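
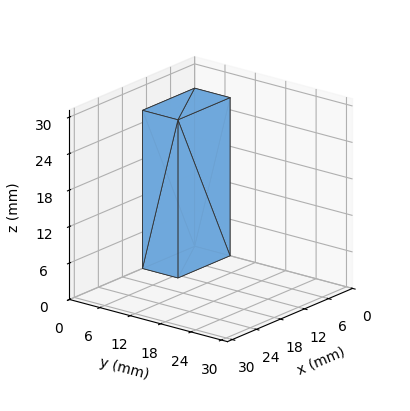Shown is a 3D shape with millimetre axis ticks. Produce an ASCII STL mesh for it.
Reading the render: the shape is a rectangular box, roughly 13 × 7 mm footprint and 26 mm tall (dimensions read to the nearest mm from the axis ticks). For the STL, each face is triangulated and given an outward normal.

solid part
  facet normal 0.0000 0.0000 -1.0000
    outer loop
      vertex 13.0 7.0 0.0
      vertex 13.0 0.0 0.0
      vertex 0.0 0.0 0.0
    endloop
  endfacet
  facet normal 0.0000 0.0000 -1.0000
    outer loop
      vertex 0.0 7.0 0.0
      vertex 13.0 7.0 0.0
      vertex 0.0 0.0 0.0
    endloop
  endfacet
  facet normal 0.0000 0.0000 1.0000
    outer loop
      vertex 0.0 0.0 26.0
      vertex 13.0 0.0 26.0
      vertex 13.0 7.0 26.0
    endloop
  endfacet
  facet normal 0.0000 0.0000 1.0000
    outer loop
      vertex 0.0 0.0 26.0
      vertex 13.0 7.0 26.0
      vertex 0.0 7.0 26.0
    endloop
  endfacet
  facet normal 0.0000 -1.0000 0.0000
    outer loop
      vertex 0.0 0.0 0.0
      vertex 13.0 0.0 0.0
      vertex 13.0 0.0 26.0
    endloop
  endfacet
  facet normal 0.0000 -1.0000 0.0000
    outer loop
      vertex 0.0 0.0 0.0
      vertex 13.0 0.0 26.0
      vertex 0.0 0.0 26.0
    endloop
  endfacet
  facet normal 0.0000 1.0000 0.0000
    outer loop
      vertex 13.0 7.0 26.0
      vertex 13.0 7.0 0.0
      vertex 0.0 7.0 0.0
    endloop
  endfacet
  facet normal 0.0000 1.0000 0.0000
    outer loop
      vertex 0.0 7.0 26.0
      vertex 13.0 7.0 26.0
      vertex 0.0 7.0 0.0
    endloop
  endfacet
  facet normal -1.0000 0.0000 0.0000
    outer loop
      vertex 0.0 7.0 26.0
      vertex 0.0 7.0 0.0
      vertex 0.0 0.0 0.0
    endloop
  endfacet
  facet normal -1.0000 0.0000 0.0000
    outer loop
      vertex 0.0 0.0 26.0
      vertex 0.0 7.0 26.0
      vertex 0.0 0.0 0.0
    endloop
  endfacet
  facet normal 1.0000 0.0000 0.0000
    outer loop
      vertex 13.0 0.0 0.0
      vertex 13.0 7.0 0.0
      vertex 13.0 7.0 26.0
    endloop
  endfacet
  facet normal 1.0000 0.0000 0.0000
    outer loop
      vertex 13.0 0.0 0.0
      vertex 13.0 7.0 26.0
      vertex 13.0 0.0 26.0
    endloop
  endfacet
endsolid part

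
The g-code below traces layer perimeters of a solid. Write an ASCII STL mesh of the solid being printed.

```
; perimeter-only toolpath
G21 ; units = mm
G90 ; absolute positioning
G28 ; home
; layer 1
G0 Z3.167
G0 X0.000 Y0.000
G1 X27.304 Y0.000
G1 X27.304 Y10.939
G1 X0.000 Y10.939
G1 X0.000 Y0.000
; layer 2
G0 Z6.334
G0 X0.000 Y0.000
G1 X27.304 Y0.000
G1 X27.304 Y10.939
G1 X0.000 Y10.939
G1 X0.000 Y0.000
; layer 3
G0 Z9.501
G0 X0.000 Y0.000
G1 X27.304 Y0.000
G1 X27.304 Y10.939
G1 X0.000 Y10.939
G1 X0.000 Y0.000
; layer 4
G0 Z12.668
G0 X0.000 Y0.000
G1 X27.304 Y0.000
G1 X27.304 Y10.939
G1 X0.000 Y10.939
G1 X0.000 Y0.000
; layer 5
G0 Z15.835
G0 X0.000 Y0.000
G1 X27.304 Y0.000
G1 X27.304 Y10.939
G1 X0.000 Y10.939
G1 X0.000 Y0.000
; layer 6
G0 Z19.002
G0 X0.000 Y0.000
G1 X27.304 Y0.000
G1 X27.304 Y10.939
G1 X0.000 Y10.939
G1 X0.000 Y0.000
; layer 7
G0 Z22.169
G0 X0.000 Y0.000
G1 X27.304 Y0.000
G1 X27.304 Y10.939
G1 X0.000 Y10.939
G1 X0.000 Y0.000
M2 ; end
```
solid part
  facet normal 0.0000 0.0000 -1.0000
    outer loop
      vertex 27.304 10.939 0.000
      vertex 27.304 0.000 0.000
      vertex 0.000 0.000 0.000
    endloop
  endfacet
  facet normal 0.0000 0.0000 -1.0000
    outer loop
      vertex 0.000 10.939 0.000
      vertex 27.304 10.939 0.000
      vertex 0.000 0.000 0.000
    endloop
  endfacet
  facet normal 0.0000 0.0000 1.0000
    outer loop
      vertex 0.000 0.000 22.169
      vertex 27.304 0.000 22.169
      vertex 27.304 10.939 22.169
    endloop
  endfacet
  facet normal 0.0000 0.0000 1.0000
    outer loop
      vertex 0.000 0.000 22.169
      vertex 27.304 10.939 22.169
      vertex 0.000 10.939 22.169
    endloop
  endfacet
  facet normal 0.0000 -1.0000 0.0000
    outer loop
      vertex 0.000 0.000 0.000
      vertex 27.304 0.000 0.000
      vertex 27.304 0.000 22.169
    endloop
  endfacet
  facet normal 0.0000 -1.0000 0.0000
    outer loop
      vertex 0.000 0.000 0.000
      vertex 27.304 0.000 22.169
      vertex 0.000 0.000 22.169
    endloop
  endfacet
  facet normal 0.0000 1.0000 0.0000
    outer loop
      vertex 27.304 10.939 22.169
      vertex 27.304 10.939 0.000
      vertex 0.000 10.939 0.000
    endloop
  endfacet
  facet normal 0.0000 1.0000 0.0000
    outer loop
      vertex 0.000 10.939 22.169
      vertex 27.304 10.939 22.169
      vertex 0.000 10.939 0.000
    endloop
  endfacet
  facet normal -1.0000 0.0000 0.0000
    outer loop
      vertex 0.000 10.939 22.169
      vertex 0.000 10.939 0.000
      vertex 0.000 0.000 0.000
    endloop
  endfacet
  facet normal -1.0000 0.0000 0.0000
    outer loop
      vertex 0.000 0.000 22.169
      vertex 0.000 10.939 22.169
      vertex 0.000 0.000 0.000
    endloop
  endfacet
  facet normal 1.0000 0.0000 0.0000
    outer loop
      vertex 27.304 0.000 0.000
      vertex 27.304 10.939 0.000
      vertex 27.304 10.939 22.169
    endloop
  endfacet
  facet normal 1.0000 0.0000 0.0000
    outer loop
      vertex 27.304 0.000 0.000
      vertex 27.304 10.939 22.169
      vertex 27.304 0.000 22.169
    endloop
  endfacet
endsolid part

The G0 Z moves step by Δz≈3.167 mm. Every layer's G1 loop is the same polygon, so the solid is a straight extrusion of it from z=0 to z≈22.2. Closing with flat bottom and top caps and triangulating gives 12 facets — a rectangular box, roughly 27.3 × 10.9 mm footprint and 22.2 mm tall.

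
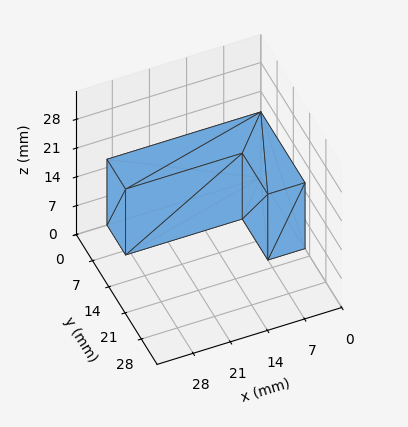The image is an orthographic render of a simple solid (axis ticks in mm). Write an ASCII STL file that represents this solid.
Reading the render: the shape is an L-shaped prism: outer 29 × 19 mm, arm thicknesses ≈ 8 mm (horizontal) and 7 mm (vertical), extruded 16 mm in z (dimensions read to the nearest mm from the axis ticks). For the STL, each face is triangulated and given an outward normal.

solid part
  facet normal 0.0000 0.0000 -1.0000
    outer loop
      vertex 29.0 8.0 0.0
      vertex 29.0 0.0 0.0
      vertex 0.0 0.0 0.0
    endloop
  endfacet
  facet normal 0.0000 0.0000 -1.0000
    outer loop
      vertex 7.0 8.0 0.0
      vertex 29.0 8.0 0.0
      vertex 0.0 0.0 0.0
    endloop
  endfacet
  facet normal 0.0000 0.0000 -1.0000
    outer loop
      vertex 7.0 19.0 0.0
      vertex 7.0 8.0 0.0
      vertex 0.0 0.0 0.0
    endloop
  endfacet
  facet normal 0.0000 0.0000 -1.0000
    outer loop
      vertex 0.0 19.0 0.0
      vertex 7.0 19.0 0.0
      vertex 0.0 0.0 0.0
    endloop
  endfacet
  facet normal 0.0000 0.0000 1.0000
    outer loop
      vertex 0.0 0.0 16.0
      vertex 29.0 0.0 16.0
      vertex 29.0 8.0 16.0
    endloop
  endfacet
  facet normal 0.0000 0.0000 1.0000
    outer loop
      vertex 0.0 0.0 16.0
      vertex 29.0 8.0 16.0
      vertex 7.0 8.0 16.0
    endloop
  endfacet
  facet normal 0.0000 0.0000 1.0000
    outer loop
      vertex 0.0 0.0 16.0
      vertex 7.0 8.0 16.0
      vertex 7.0 19.0 16.0
    endloop
  endfacet
  facet normal 0.0000 0.0000 1.0000
    outer loop
      vertex 0.0 0.0 16.0
      vertex 7.0 19.0 16.0
      vertex 0.0 19.0 16.0
    endloop
  endfacet
  facet normal 0.0000 -1.0000 0.0000
    outer loop
      vertex 0.0 0.0 0.0
      vertex 29.0 0.0 0.0
      vertex 29.0 0.0 16.0
    endloop
  endfacet
  facet normal 0.0000 -1.0000 0.0000
    outer loop
      vertex 0.0 0.0 0.0
      vertex 29.0 0.0 16.0
      vertex 0.0 0.0 16.0
    endloop
  endfacet
  facet normal 1.0000 0.0000 0.0000
    outer loop
      vertex 29.0 0.0 0.0
      vertex 29.0 8.0 0.0
      vertex 29.0 8.0 16.0
    endloop
  endfacet
  facet normal 1.0000 0.0000 0.0000
    outer loop
      vertex 29.0 0.0 0.0
      vertex 29.0 8.0 16.0
      vertex 29.0 0.0 16.0
    endloop
  endfacet
  facet normal 0.0000 1.0000 0.0000
    outer loop
      vertex 29.0 8.0 0.0
      vertex 7.0 8.0 0.0
      vertex 7.0 8.0 16.0
    endloop
  endfacet
  facet normal 0.0000 1.0000 0.0000
    outer loop
      vertex 29.0 8.0 0.0
      vertex 7.0 8.0 16.0
      vertex 29.0 8.0 16.0
    endloop
  endfacet
  facet normal 1.0000 0.0000 0.0000
    outer loop
      vertex 7.0 8.0 0.0
      vertex 7.0 19.0 0.0
      vertex 7.0 19.0 16.0
    endloop
  endfacet
  facet normal 1.0000 0.0000 0.0000
    outer loop
      vertex 7.0 8.0 0.0
      vertex 7.0 19.0 16.0
      vertex 7.0 8.0 16.0
    endloop
  endfacet
  facet normal 0.0000 1.0000 0.0000
    outer loop
      vertex 7.0 19.0 0.0
      vertex 0.0 19.0 0.0
      vertex 0.0 19.0 16.0
    endloop
  endfacet
  facet normal 0.0000 1.0000 0.0000
    outer loop
      vertex 7.0 19.0 0.0
      vertex 0.0 19.0 16.0
      vertex 7.0 19.0 16.0
    endloop
  endfacet
  facet normal -1.0000 0.0000 0.0000
    outer loop
      vertex 0.0 19.0 0.0
      vertex 0.0 0.0 0.0
      vertex 0.0 0.0 16.0
    endloop
  endfacet
  facet normal -1.0000 0.0000 0.0000
    outer loop
      vertex 0.0 19.0 0.0
      vertex 0.0 0.0 16.0
      vertex 0.0 19.0 16.0
    endloop
  endfacet
endsolid part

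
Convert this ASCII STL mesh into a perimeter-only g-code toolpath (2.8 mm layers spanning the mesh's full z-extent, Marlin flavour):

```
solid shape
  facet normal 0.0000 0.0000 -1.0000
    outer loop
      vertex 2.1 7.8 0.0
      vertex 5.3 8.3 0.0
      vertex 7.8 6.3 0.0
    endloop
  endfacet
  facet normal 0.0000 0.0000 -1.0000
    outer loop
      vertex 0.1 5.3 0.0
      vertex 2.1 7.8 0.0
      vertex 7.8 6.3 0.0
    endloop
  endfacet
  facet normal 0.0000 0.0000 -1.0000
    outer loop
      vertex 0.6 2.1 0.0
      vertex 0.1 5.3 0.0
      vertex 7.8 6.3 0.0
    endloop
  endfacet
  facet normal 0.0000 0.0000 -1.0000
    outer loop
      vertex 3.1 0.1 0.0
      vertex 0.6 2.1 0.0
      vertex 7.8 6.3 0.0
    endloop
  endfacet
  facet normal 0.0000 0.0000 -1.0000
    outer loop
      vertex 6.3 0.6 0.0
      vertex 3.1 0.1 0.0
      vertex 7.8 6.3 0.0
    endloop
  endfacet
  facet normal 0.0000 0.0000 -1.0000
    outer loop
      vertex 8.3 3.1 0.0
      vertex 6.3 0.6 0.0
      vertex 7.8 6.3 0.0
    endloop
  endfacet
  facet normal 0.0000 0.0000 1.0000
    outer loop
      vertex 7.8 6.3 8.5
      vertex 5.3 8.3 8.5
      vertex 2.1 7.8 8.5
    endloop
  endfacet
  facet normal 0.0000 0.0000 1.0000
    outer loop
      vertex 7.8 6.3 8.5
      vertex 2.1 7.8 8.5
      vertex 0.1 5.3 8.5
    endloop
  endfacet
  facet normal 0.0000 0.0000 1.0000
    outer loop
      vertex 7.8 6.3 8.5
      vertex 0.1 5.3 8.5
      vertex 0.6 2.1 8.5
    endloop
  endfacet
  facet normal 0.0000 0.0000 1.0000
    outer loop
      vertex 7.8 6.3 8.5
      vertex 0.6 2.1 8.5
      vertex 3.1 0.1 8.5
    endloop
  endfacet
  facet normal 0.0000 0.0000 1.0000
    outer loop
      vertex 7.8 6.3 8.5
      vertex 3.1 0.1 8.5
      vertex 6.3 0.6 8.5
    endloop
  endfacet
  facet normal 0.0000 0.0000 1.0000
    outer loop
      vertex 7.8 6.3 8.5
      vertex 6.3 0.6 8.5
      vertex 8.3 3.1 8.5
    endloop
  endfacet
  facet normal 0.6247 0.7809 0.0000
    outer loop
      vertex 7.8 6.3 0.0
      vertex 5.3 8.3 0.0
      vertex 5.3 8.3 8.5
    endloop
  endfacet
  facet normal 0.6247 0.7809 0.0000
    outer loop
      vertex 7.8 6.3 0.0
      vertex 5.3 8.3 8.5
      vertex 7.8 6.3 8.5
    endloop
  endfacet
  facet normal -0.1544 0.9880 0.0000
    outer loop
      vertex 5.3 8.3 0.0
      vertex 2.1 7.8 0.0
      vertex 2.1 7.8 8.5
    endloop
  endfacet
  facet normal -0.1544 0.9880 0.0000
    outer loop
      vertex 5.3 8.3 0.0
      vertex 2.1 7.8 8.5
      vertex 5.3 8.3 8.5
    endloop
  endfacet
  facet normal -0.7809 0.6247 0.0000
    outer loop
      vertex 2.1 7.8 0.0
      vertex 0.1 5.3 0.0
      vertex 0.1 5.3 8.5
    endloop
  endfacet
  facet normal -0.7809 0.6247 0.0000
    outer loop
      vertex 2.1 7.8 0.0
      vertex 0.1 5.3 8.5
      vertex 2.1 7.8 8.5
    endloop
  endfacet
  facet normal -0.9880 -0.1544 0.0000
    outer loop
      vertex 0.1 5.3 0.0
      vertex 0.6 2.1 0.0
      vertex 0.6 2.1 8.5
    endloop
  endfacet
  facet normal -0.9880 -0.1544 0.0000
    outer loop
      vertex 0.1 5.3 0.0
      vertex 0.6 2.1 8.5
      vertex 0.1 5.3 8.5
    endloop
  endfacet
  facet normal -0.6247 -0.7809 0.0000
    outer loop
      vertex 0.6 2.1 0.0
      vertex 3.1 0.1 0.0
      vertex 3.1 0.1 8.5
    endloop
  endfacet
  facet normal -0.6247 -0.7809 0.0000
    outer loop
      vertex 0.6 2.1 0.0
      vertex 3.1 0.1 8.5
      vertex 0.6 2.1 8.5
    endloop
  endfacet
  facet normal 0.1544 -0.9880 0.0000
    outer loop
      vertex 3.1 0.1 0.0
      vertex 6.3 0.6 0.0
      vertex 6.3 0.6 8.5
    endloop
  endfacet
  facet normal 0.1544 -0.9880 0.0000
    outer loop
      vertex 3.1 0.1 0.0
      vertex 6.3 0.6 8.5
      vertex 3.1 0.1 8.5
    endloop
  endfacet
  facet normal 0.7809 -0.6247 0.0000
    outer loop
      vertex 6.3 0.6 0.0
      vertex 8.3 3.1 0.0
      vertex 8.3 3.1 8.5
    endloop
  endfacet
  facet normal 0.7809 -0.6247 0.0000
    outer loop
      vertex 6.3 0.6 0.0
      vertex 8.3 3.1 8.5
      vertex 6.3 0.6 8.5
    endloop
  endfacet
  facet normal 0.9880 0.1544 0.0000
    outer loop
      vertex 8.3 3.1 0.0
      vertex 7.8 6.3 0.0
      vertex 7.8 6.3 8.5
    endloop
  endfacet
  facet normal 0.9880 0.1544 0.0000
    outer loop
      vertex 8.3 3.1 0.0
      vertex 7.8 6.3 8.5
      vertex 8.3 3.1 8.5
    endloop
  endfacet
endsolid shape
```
; perimeter-only toolpath
G21 ; units = mm
G90 ; absolute positioning
G28 ; home
; layer 1
G0 Z2.8
G0 X7.8 Y6.3
G1 X5.3 Y8.3
G1 X2.1 Y7.8
G1 X0.1 Y5.3
G1 X0.6 Y2.1
G1 X3.1 Y0.1
G1 X6.3 Y0.6
G1 X8.3 Y3.1
G1 X7.8 Y6.3
; layer 2
G0 Z5.7
G0 X7.8 Y6.3
G1 X5.3 Y8.3
G1 X2.1 Y7.8
G1 X0.1 Y5.3
G1 X0.6 Y2.1
G1 X3.1 Y0.1
G1 X6.3 Y0.6
G1 X8.3 Y3.1
G1 X7.8 Y6.3
; layer 3
G0 Z8.5
G0 X7.8 Y6.3
G1 X5.3 Y8.3
G1 X2.1 Y7.8
G1 X0.1 Y5.3
G1 X0.6 Y2.1
G1 X3.1 Y0.1
G1 X6.3 Y0.6
G1 X8.3 Y3.1
G1 X7.8 Y6.3
M2 ; end

The solid is a regular 8-sided prism (a cylinder approximated with 8 flat sides), circumscribed radius ≈ 4.2 mm, height ≈ 8.5 mm. Slicing at Δz = 2.8 mm — 3 equal slices spanning the solid's height, so layer i sits at z = i·h/3 — gives 3 non-empty perimeters. Each is a 8-segment closed polygon; G0 lifts to the layer z and rapids to the start vertex, then G1 traces the edges.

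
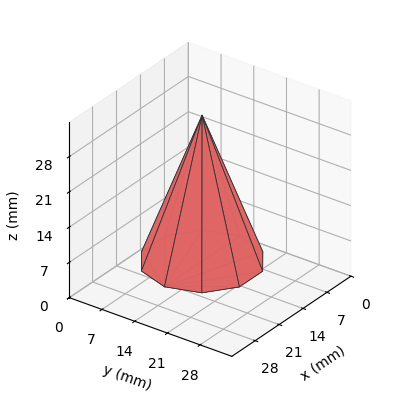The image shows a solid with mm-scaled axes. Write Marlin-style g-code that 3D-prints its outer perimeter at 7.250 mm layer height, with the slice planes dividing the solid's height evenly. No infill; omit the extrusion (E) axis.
Reading the render: the shape is a regular 10-sided pyramid, base circumscribed radius ≈ 11 mm, apex at z ≈ 29 mm (dimensions read to the nearest mm from the axis ticks). For the g-code, the solid's height is divided into equal slices at the stated Δz and each level perimeter traced with G1 moves after a G0 lift.

; perimeter-only toolpath
G21 ; units = mm
G90 ; absolute positioning
G28 ; home
; layer 1
G0 Z7.250
G0 X19.250 Y11.000
G1 X17.674 Y15.850
G1 X13.549 Y18.846
G1 X8.451 Y18.846
G1 X4.326 Y15.850
G1 X2.750 Y11.000
G1 X4.326 Y6.151
G1 X8.451 Y3.154
G1 X13.549 Y3.154
G1 X17.674 Y6.151
G1 X19.250 Y11.000
; layer 2
G0 Z14.500
G0 X16.500 Y11.000
G1 X15.450 Y14.233
G1 X12.700 Y16.231
G1 X9.300 Y16.231
G1 X6.550 Y14.233
G1 X5.500 Y11.000
G1 X6.550 Y7.767
G1 X9.300 Y5.769
G1 X12.700 Y5.769
G1 X15.450 Y7.767
G1 X16.500 Y11.000
; layer 3
G0 Z21.750
G0 X13.750 Y11.000
G1 X13.225 Y12.617
G1 X11.850 Y13.616
G1 X10.150 Y13.616
G1 X8.775 Y12.617
G1 X8.250 Y11.000
G1 X8.775 Y9.383
G1 X10.150 Y8.384
G1 X11.850 Y8.384
G1 X13.225 Y9.383
G1 X13.750 Y11.000
M2 ; end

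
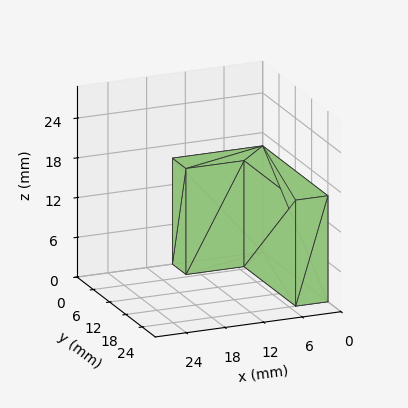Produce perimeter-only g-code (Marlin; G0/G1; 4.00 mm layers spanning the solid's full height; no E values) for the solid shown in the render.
Reading the render: the shape is an L-shaped prism: outer 14 × 24 mm, arm thicknesses ≈ 5 mm (horizontal) and 5 mm (vertical), extruded 16 mm in z (dimensions read to the nearest mm from the axis ticks). For the g-code, the solid's height is divided into equal slices at the stated Δz and each level perimeter traced with G1 moves after a G0 lift.

; perimeter-only toolpath
G21 ; units = mm
G90 ; absolute positioning
G28 ; home
; layer 1
G0 Z4.00
G0 X0.00 Y0.00
G1 X14.00 Y0.00
G1 X14.00 Y5.00
G1 X5.00 Y5.00
G1 X5.00 Y24.00
G1 X0.00 Y24.00
G1 X0.00 Y0.00
; layer 2
G0 Z8.00
G0 X0.00 Y0.00
G1 X14.00 Y0.00
G1 X14.00 Y5.00
G1 X5.00 Y5.00
G1 X5.00 Y24.00
G1 X0.00 Y24.00
G1 X0.00 Y0.00
; layer 3
G0 Z12.00
G0 X0.00 Y0.00
G1 X14.00 Y0.00
G1 X14.00 Y5.00
G1 X5.00 Y5.00
G1 X5.00 Y24.00
G1 X0.00 Y24.00
G1 X0.00 Y0.00
; layer 4
G0 Z16.00
G0 X0.00 Y0.00
G1 X14.00 Y0.00
G1 X14.00 Y5.00
G1 X5.00 Y5.00
G1 X5.00 Y24.00
G1 X0.00 Y24.00
G1 X0.00 Y0.00
M2 ; end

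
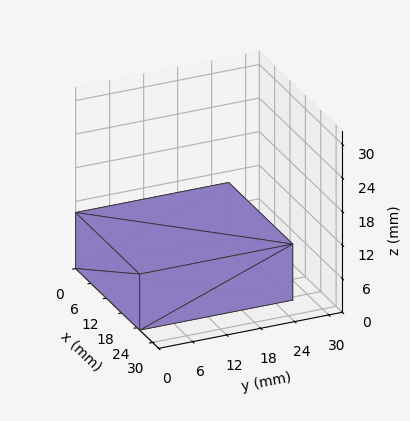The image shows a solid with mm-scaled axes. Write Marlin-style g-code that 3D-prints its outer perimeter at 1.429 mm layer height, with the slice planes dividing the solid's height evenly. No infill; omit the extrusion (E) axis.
Reading the render: the shape is a rectangular box, roughly 25 × 27 mm footprint and 10 mm tall (dimensions read to the nearest mm from the axis ticks). For the g-code, the solid's height is divided into equal slices at the stated Δz and each level perimeter traced with G1 moves after a G0 lift.

; perimeter-only toolpath
G21 ; units = mm
G90 ; absolute positioning
G28 ; home
; layer 1
G0 Z1.429
G0 X0.000 Y0.000
G1 X25.000 Y0.000
G1 X25.000 Y27.000
G1 X0.000 Y27.000
G1 X0.000 Y0.000
; layer 2
G0 Z2.857
G0 X0.000 Y0.000
G1 X25.000 Y0.000
G1 X25.000 Y27.000
G1 X0.000 Y27.000
G1 X0.000 Y0.000
; layer 3
G0 Z4.286
G0 X0.000 Y0.000
G1 X25.000 Y0.000
G1 X25.000 Y27.000
G1 X0.000 Y27.000
G1 X0.000 Y0.000
; layer 4
G0 Z5.714
G0 X0.000 Y0.000
G1 X25.000 Y0.000
G1 X25.000 Y27.000
G1 X0.000 Y27.000
G1 X0.000 Y0.000
; layer 5
G0 Z7.143
G0 X0.000 Y0.000
G1 X25.000 Y0.000
G1 X25.000 Y27.000
G1 X0.000 Y27.000
G1 X0.000 Y0.000
; layer 6
G0 Z8.571
G0 X0.000 Y0.000
G1 X25.000 Y0.000
G1 X25.000 Y27.000
G1 X0.000 Y27.000
G1 X0.000 Y0.000
; layer 7
G0 Z10.000
G0 X0.000 Y0.000
G1 X25.000 Y0.000
G1 X25.000 Y27.000
G1 X0.000 Y27.000
G1 X0.000 Y0.000
M2 ; end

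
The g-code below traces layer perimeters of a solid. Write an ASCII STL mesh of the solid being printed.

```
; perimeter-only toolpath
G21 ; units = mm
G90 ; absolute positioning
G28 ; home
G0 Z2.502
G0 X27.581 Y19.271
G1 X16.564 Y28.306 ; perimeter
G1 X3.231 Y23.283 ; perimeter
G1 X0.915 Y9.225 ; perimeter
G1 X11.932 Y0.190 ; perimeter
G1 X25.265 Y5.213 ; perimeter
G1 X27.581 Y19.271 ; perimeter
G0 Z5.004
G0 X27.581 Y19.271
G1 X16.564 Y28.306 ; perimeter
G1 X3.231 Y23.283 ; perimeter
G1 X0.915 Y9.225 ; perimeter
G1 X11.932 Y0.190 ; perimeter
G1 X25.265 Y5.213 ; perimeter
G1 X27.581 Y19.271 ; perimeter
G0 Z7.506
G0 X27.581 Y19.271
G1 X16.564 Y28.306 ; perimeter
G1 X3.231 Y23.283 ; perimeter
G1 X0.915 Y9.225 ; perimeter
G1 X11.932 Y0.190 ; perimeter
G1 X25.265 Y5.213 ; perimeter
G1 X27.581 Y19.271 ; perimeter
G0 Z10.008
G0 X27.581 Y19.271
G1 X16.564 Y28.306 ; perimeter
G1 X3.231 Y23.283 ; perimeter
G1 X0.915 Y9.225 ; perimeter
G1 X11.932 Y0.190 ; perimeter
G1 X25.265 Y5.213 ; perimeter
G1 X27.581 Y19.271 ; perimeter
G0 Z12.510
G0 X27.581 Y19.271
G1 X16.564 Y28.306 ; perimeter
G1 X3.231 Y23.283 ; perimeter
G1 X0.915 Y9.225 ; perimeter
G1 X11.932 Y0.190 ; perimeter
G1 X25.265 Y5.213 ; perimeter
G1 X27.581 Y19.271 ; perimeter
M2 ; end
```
solid part
  facet normal 0.0000 0.0000 -1.0000
    outer loop
      vertex 3.231 23.283 0.000
      vertex 16.564 28.306 0.000
      vertex 27.581 19.271 0.000
    endloop
  endfacet
  facet normal 0.0000 0.0000 -1.0000
    outer loop
      vertex 0.915 9.225 0.000
      vertex 3.231 23.283 0.000
      vertex 27.581 19.271 0.000
    endloop
  endfacet
  facet normal 0.0000 0.0000 -1.0000
    outer loop
      vertex 11.932 0.190 0.000
      vertex 0.915 9.225 0.000
      vertex 27.581 19.271 0.000
    endloop
  endfacet
  facet normal 0.0000 0.0000 -1.0000
    outer loop
      vertex 25.265 5.213 0.000
      vertex 11.932 0.190 0.000
      vertex 27.581 19.271 0.000
    endloop
  endfacet
  facet normal 0.0000 0.0000 1.0000
    outer loop
      vertex 27.581 19.271 12.510
      vertex 16.564 28.306 12.510
      vertex 3.231 23.283 12.510
    endloop
  endfacet
  facet normal 0.0000 0.0000 1.0000
    outer loop
      vertex 27.581 19.271 12.510
      vertex 3.231 23.283 12.510
      vertex 0.915 9.225 12.510
    endloop
  endfacet
  facet normal 0.0000 0.0000 1.0000
    outer loop
      vertex 27.581 19.271 12.510
      vertex 0.915 9.225 12.510
      vertex 11.932 0.190 12.510
    endloop
  endfacet
  facet normal 0.0000 0.0000 1.0000
    outer loop
      vertex 27.581 19.271 12.510
      vertex 11.932 0.190 12.510
      vertex 25.265 5.213 12.510
    endloop
  endfacet
  facet normal 0.6341 0.7732 0.0000
    outer loop
      vertex 27.581 19.271 0.000
      vertex 16.564 28.306 0.000
      vertex 16.564 28.306 12.510
    endloop
  endfacet
  facet normal 0.6341 0.7732 0.0000
    outer loop
      vertex 27.581 19.271 0.000
      vertex 16.564 28.306 12.510
      vertex 27.581 19.271 12.510
    endloop
  endfacet
  facet normal -0.3525 0.9358 0.0000
    outer loop
      vertex 16.564 28.306 0.000
      vertex 3.231 23.283 0.000
      vertex 3.231 23.283 12.510
    endloop
  endfacet
  facet normal -0.3525 0.9358 0.0000
    outer loop
      vertex 16.564 28.306 0.000
      vertex 3.231 23.283 12.510
      vertex 16.564 28.306 12.510
    endloop
  endfacet
  facet normal -0.9867 0.1626 0.0000
    outer loop
      vertex 3.231 23.283 0.000
      vertex 0.915 9.225 0.000
      vertex 0.915 9.225 12.510
    endloop
  endfacet
  facet normal -0.9867 0.1626 0.0000
    outer loop
      vertex 3.231 23.283 0.000
      vertex 0.915 9.225 12.510
      vertex 3.231 23.283 12.510
    endloop
  endfacet
  facet normal -0.6341 -0.7732 0.0000
    outer loop
      vertex 0.915 9.225 0.000
      vertex 11.932 0.190 0.000
      vertex 11.932 0.190 12.510
    endloop
  endfacet
  facet normal -0.6341 -0.7732 0.0000
    outer loop
      vertex 0.915 9.225 0.000
      vertex 11.932 0.190 12.510
      vertex 0.915 9.225 12.510
    endloop
  endfacet
  facet normal 0.3525 -0.9358 0.0000
    outer loop
      vertex 11.932 0.190 0.000
      vertex 25.265 5.213 0.000
      vertex 25.265 5.213 12.510
    endloop
  endfacet
  facet normal 0.3525 -0.9358 0.0000
    outer loop
      vertex 11.932 0.190 0.000
      vertex 25.265 5.213 12.510
      vertex 11.932 0.190 12.510
    endloop
  endfacet
  facet normal 0.9867 -0.1626 0.0000
    outer loop
      vertex 25.265 5.213 0.000
      vertex 27.581 19.271 0.000
      vertex 27.581 19.271 12.510
    endloop
  endfacet
  facet normal 0.9867 -0.1626 0.0000
    outer loop
      vertex 25.265 5.213 0.000
      vertex 27.581 19.271 12.510
      vertex 25.265 5.213 12.510
    endloop
  endfacet
endsolid part

The G0 Z moves step by Δz≈2.502 mm. Every layer's G1 loop is the same polygon, so the solid is a straight extrusion of it from z=0 to z≈12.5. Closing with flat bottom and top caps and triangulating gives 20 facets — a regular 6-sided prism (a cylinder approximated with 6 flat sides), circumscribed radius ≈ 14.2 mm, height ≈ 12.5 mm.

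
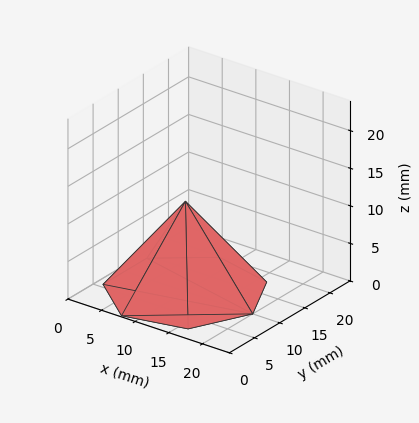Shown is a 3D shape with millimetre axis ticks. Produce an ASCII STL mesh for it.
Reading the render: the shape is a regular 7-sided pyramid, base circumscribed radius ≈ 10 mm, apex at z ≈ 12 mm (dimensions read to the nearest mm from the axis ticks). For the STL, each face is triangulated and given an outward normal.

solid part
  facet normal 0.0000 0.0000 -1.0000
    outer loop
      vertex 7.775 19.749 0.000
      vertex 16.235 17.818 0.000
      vertex 20.000 10.000 0.000
    endloop
  endfacet
  facet normal 0.0000 0.0000 -1.0000
    outer loop
      vertex 0.990 14.339 0.000
      vertex 7.775 19.749 0.000
      vertex 20.000 10.000 0.000
    endloop
  endfacet
  facet normal 0.0000 0.0000 -1.0000
    outer loop
      vertex 0.990 5.661 0.000
      vertex 0.990 14.339 0.000
      vertex 20.000 10.000 0.000
    endloop
  endfacet
  facet normal 0.0000 0.0000 -1.0000
    outer loop
      vertex 7.775 0.251 0.000
      vertex 0.990 5.661 0.000
      vertex 20.000 10.000 0.000
    endloop
  endfacet
  facet normal 0.0000 0.0000 -1.0000
    outer loop
      vertex 16.235 2.182 0.000
      vertex 7.775 0.251 0.000
      vertex 20.000 10.000 0.000
    endloop
  endfacet
  facet normal 0.7205 0.3470 0.6004
    outer loop
      vertex 20.000 10.000 0.000
      vertex 16.235 17.818 0.000
      vertex 10.000 10.000 12.000
    endloop
  endfacet
  facet normal 0.1780 0.7796 0.6004
    outer loop
      vertex 16.235 17.818 0.000
      vertex 7.775 19.749 0.000
      vertex 10.000 10.000 12.000
    endloop
  endfacet
  facet normal -0.4986 0.6253 0.6004
    outer loop
      vertex 7.775 19.749 0.000
      vertex 0.990 14.339 0.000
      vertex 10.000 10.000 12.000
    endloop
  endfacet
  facet normal -0.7997 0.0000 0.6004
    outer loop
      vertex 0.990 14.339 0.000
      vertex 0.990 5.661 0.000
      vertex 10.000 10.000 12.000
    endloop
  endfacet
  facet normal -0.4986 -0.6253 0.6004
    outer loop
      vertex 0.990 5.661 0.000
      vertex 7.775 0.251 0.000
      vertex 10.000 10.000 12.000
    endloop
  endfacet
  facet normal 0.1780 -0.7796 0.6004
    outer loop
      vertex 7.775 0.251 0.000
      vertex 16.235 2.182 0.000
      vertex 10.000 10.000 12.000
    endloop
  endfacet
  facet normal 0.7205 -0.3470 0.6004
    outer loop
      vertex 16.235 2.182 0.000
      vertex 20.000 10.000 0.000
      vertex 10.000 10.000 12.000
    endloop
  endfacet
endsolid part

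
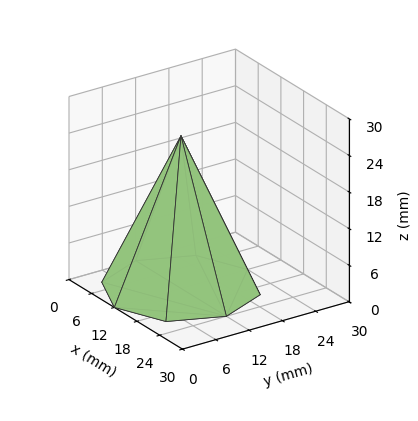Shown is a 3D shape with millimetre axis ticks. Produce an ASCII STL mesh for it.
Reading the render: the shape is a regular 8-sided pyramid, base circumscribed radius ≈ 12 mm, apex at z ≈ 25 mm (dimensions read to the nearest mm from the axis ticks). For the STL, each face is triangulated and given an outward normal.

solid part
  facet normal 0.0000 0.0000 -1.0000
    outer loop
      vertex 12.000 24.000 0.000
      vertex 20.485 20.485 0.000
      vertex 24.000 12.000 0.000
    endloop
  endfacet
  facet normal 0.0000 0.0000 -1.0000
    outer loop
      vertex 3.515 20.485 0.000
      vertex 12.000 24.000 0.000
      vertex 24.000 12.000 0.000
    endloop
  endfacet
  facet normal 0.0000 0.0000 -1.0000
    outer loop
      vertex 0.000 12.000 0.000
      vertex 3.515 20.485 0.000
      vertex 24.000 12.000 0.000
    endloop
  endfacet
  facet normal 0.0000 0.0000 -1.0000
    outer loop
      vertex 3.515 3.515 0.000
      vertex 0.000 12.000 0.000
      vertex 24.000 12.000 0.000
    endloop
  endfacet
  facet normal 0.0000 0.0000 -1.0000
    outer loop
      vertex 12.000 0.000 0.000
      vertex 3.515 3.515 0.000
      vertex 24.000 12.000 0.000
    endloop
  endfacet
  facet normal 0.0000 0.0000 -1.0000
    outer loop
      vertex 20.485 3.515 0.000
      vertex 12.000 0.000 0.000
      vertex 24.000 12.000 0.000
    endloop
  endfacet
  facet normal 0.8445 0.3499 0.4054
    outer loop
      vertex 24.000 12.000 0.000
      vertex 20.485 20.485 0.000
      vertex 12.000 12.000 25.000
    endloop
  endfacet
  facet normal 0.3499 0.8445 0.4054
    outer loop
      vertex 20.485 20.485 0.000
      vertex 12.000 24.000 0.000
      vertex 12.000 12.000 25.000
    endloop
  endfacet
  facet normal -0.3499 0.8445 0.4054
    outer loop
      vertex 12.000 24.000 0.000
      vertex 3.515 20.485 0.000
      vertex 12.000 12.000 25.000
    endloop
  endfacet
  facet normal -0.8445 0.3499 0.4054
    outer loop
      vertex 3.515 20.485 0.000
      vertex 0.000 12.000 0.000
      vertex 12.000 12.000 25.000
    endloop
  endfacet
  facet normal -0.8445 -0.3499 0.4054
    outer loop
      vertex 0.000 12.000 0.000
      vertex 3.515 3.515 0.000
      vertex 12.000 12.000 25.000
    endloop
  endfacet
  facet normal -0.3499 -0.8445 0.4054
    outer loop
      vertex 3.515 3.515 0.000
      vertex 12.000 0.000 0.000
      vertex 12.000 12.000 25.000
    endloop
  endfacet
  facet normal 0.3499 -0.8445 0.4054
    outer loop
      vertex 12.000 0.000 0.000
      vertex 20.485 3.515 0.000
      vertex 12.000 12.000 25.000
    endloop
  endfacet
  facet normal 0.8445 -0.3499 0.4054
    outer loop
      vertex 20.485 3.515 0.000
      vertex 24.000 12.000 0.000
      vertex 12.000 12.000 25.000
    endloop
  endfacet
endsolid part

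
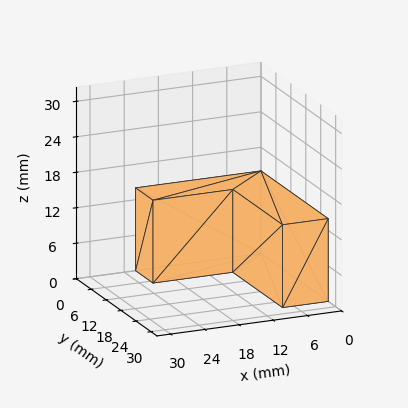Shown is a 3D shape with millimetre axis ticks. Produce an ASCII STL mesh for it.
Reading the render: the shape is an L-shaped prism: outer 22 × 27 mm, arm thicknesses ≈ 7 mm (horizontal) and 8 mm (vertical), extruded 14 mm in z (dimensions read to the nearest mm from the axis ticks). For the STL, each face is triangulated and given an outward normal.

solid part
  facet normal 0.0000 0.0000 -1.0000
    outer loop
      vertex 22.0 7.0 0.0
      vertex 22.0 0.0 0.0
      vertex 0.0 0.0 0.0
    endloop
  endfacet
  facet normal 0.0000 0.0000 -1.0000
    outer loop
      vertex 8.0 7.0 0.0
      vertex 22.0 7.0 0.0
      vertex 0.0 0.0 0.0
    endloop
  endfacet
  facet normal 0.0000 0.0000 -1.0000
    outer loop
      vertex 8.0 27.0 0.0
      vertex 8.0 7.0 0.0
      vertex 0.0 0.0 0.0
    endloop
  endfacet
  facet normal 0.0000 0.0000 -1.0000
    outer loop
      vertex 0.0 27.0 0.0
      vertex 8.0 27.0 0.0
      vertex 0.0 0.0 0.0
    endloop
  endfacet
  facet normal 0.0000 0.0000 1.0000
    outer loop
      vertex 0.0 0.0 14.0
      vertex 22.0 0.0 14.0
      vertex 22.0 7.0 14.0
    endloop
  endfacet
  facet normal 0.0000 0.0000 1.0000
    outer loop
      vertex 0.0 0.0 14.0
      vertex 22.0 7.0 14.0
      vertex 8.0 7.0 14.0
    endloop
  endfacet
  facet normal 0.0000 0.0000 1.0000
    outer loop
      vertex 0.0 0.0 14.0
      vertex 8.0 7.0 14.0
      vertex 8.0 27.0 14.0
    endloop
  endfacet
  facet normal 0.0000 0.0000 1.0000
    outer loop
      vertex 0.0 0.0 14.0
      vertex 8.0 27.0 14.0
      vertex 0.0 27.0 14.0
    endloop
  endfacet
  facet normal 0.0000 -1.0000 0.0000
    outer loop
      vertex 0.0 0.0 0.0
      vertex 22.0 0.0 0.0
      vertex 22.0 0.0 14.0
    endloop
  endfacet
  facet normal 0.0000 -1.0000 0.0000
    outer loop
      vertex 0.0 0.0 0.0
      vertex 22.0 0.0 14.0
      vertex 0.0 0.0 14.0
    endloop
  endfacet
  facet normal 1.0000 0.0000 0.0000
    outer loop
      vertex 22.0 0.0 0.0
      vertex 22.0 7.0 0.0
      vertex 22.0 7.0 14.0
    endloop
  endfacet
  facet normal 1.0000 0.0000 0.0000
    outer loop
      vertex 22.0 0.0 0.0
      vertex 22.0 7.0 14.0
      vertex 22.0 0.0 14.0
    endloop
  endfacet
  facet normal 0.0000 1.0000 0.0000
    outer loop
      vertex 22.0 7.0 0.0
      vertex 8.0 7.0 0.0
      vertex 8.0 7.0 14.0
    endloop
  endfacet
  facet normal 0.0000 1.0000 0.0000
    outer loop
      vertex 22.0 7.0 0.0
      vertex 8.0 7.0 14.0
      vertex 22.0 7.0 14.0
    endloop
  endfacet
  facet normal 1.0000 0.0000 0.0000
    outer loop
      vertex 8.0 7.0 0.0
      vertex 8.0 27.0 0.0
      vertex 8.0 27.0 14.0
    endloop
  endfacet
  facet normal 1.0000 0.0000 0.0000
    outer loop
      vertex 8.0 7.0 0.0
      vertex 8.0 27.0 14.0
      vertex 8.0 7.0 14.0
    endloop
  endfacet
  facet normal 0.0000 1.0000 0.0000
    outer loop
      vertex 8.0 27.0 0.0
      vertex 0.0 27.0 0.0
      vertex 0.0 27.0 14.0
    endloop
  endfacet
  facet normal 0.0000 1.0000 0.0000
    outer loop
      vertex 8.0 27.0 0.0
      vertex 0.0 27.0 14.0
      vertex 8.0 27.0 14.0
    endloop
  endfacet
  facet normal -1.0000 0.0000 0.0000
    outer loop
      vertex 0.0 27.0 0.0
      vertex 0.0 0.0 0.0
      vertex 0.0 0.0 14.0
    endloop
  endfacet
  facet normal -1.0000 0.0000 0.0000
    outer loop
      vertex 0.0 27.0 0.0
      vertex 0.0 0.0 14.0
      vertex 0.0 27.0 14.0
    endloop
  endfacet
endsolid part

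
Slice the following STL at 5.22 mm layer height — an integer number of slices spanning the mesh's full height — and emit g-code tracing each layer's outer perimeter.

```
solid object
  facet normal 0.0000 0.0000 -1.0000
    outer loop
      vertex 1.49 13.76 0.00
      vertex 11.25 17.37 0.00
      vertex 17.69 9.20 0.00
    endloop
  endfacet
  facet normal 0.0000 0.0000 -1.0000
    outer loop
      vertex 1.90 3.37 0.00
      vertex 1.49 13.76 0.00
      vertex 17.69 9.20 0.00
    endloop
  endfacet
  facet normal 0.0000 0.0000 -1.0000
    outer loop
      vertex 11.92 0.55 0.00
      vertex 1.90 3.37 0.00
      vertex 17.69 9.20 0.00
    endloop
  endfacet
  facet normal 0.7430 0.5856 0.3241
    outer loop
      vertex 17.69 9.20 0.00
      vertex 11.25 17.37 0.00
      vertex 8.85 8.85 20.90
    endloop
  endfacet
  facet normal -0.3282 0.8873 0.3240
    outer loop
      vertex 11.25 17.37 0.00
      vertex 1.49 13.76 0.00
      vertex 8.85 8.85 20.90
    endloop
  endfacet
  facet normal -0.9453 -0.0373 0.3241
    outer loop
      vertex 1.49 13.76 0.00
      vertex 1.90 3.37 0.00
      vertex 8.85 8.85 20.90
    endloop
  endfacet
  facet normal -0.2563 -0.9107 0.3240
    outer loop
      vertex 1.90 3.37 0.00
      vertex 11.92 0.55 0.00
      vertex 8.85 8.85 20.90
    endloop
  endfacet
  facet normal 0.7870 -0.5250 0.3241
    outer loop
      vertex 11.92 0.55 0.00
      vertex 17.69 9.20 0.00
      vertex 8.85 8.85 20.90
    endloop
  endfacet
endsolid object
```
; perimeter-only toolpath
G21 ; units = mm
G90 ; absolute positioning
G28 ; home
; layer 1
G0 Z5.22
G0 X15.48 Y9.11
G1 X10.65 Y15.24
G1 X3.33 Y12.53
G1 X3.64 Y4.74
G1 X11.15 Y2.62
G1 X15.48 Y9.11
; layer 2
G0 Z10.45
G0 X13.27 Y9.02
G1 X10.05 Y13.11
G1 X5.17 Y11.30
G1 X5.38 Y6.11
G1 X10.38 Y4.70
G1 X13.27 Y9.02
; layer 3
G0 Z15.67
G0 X11.06 Y8.94
G1 X9.45 Y10.98
G1 X7.01 Y10.08
G1 X7.11 Y7.48
G1 X9.62 Y6.77
G1 X11.06 Y8.94
M2 ; end

The solid is a regular 5-sided pyramid, base circumscribed radius ≈ 8.85 mm, apex at z ≈ 20.9 mm. Slicing at Δz = 5.22 mm — 4 equal slices spanning the solid's height, so layer i sits at z = i·h/4 — gives 3 non-empty perimeters. Each is a 5-segment closed polygon; G0 lifts to the layer z and rapids to the start vertex, then G1 traces the edges. The cross-section shrinks linearly with z (the slice at the apex is degenerate and omitted).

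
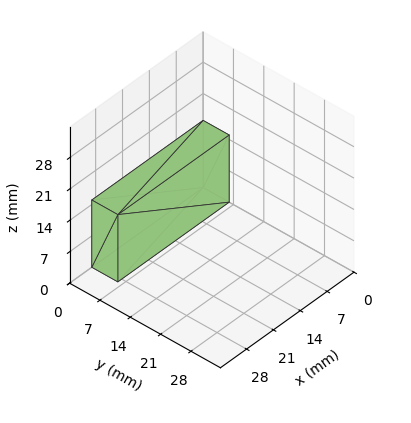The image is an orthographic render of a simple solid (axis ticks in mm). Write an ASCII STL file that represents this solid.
Reading the render: the shape is a rectangular box, roughly 29 × 6 mm footprint and 15 mm tall (dimensions read to the nearest mm from the axis ticks). For the STL, each face is triangulated and given an outward normal.

solid part
  facet normal 0.0000 0.0000 -1.0000
    outer loop
      vertex 29.000 6.000 0.000
      vertex 29.000 0.000 0.000
      vertex 0.000 0.000 0.000
    endloop
  endfacet
  facet normal 0.0000 0.0000 -1.0000
    outer loop
      vertex 0.000 6.000 0.000
      vertex 29.000 6.000 0.000
      vertex 0.000 0.000 0.000
    endloop
  endfacet
  facet normal 0.0000 0.0000 1.0000
    outer loop
      vertex 0.000 0.000 15.000
      vertex 29.000 0.000 15.000
      vertex 29.000 6.000 15.000
    endloop
  endfacet
  facet normal 0.0000 0.0000 1.0000
    outer loop
      vertex 0.000 0.000 15.000
      vertex 29.000 6.000 15.000
      vertex 0.000 6.000 15.000
    endloop
  endfacet
  facet normal 0.0000 -1.0000 0.0000
    outer loop
      vertex 0.000 0.000 0.000
      vertex 29.000 0.000 0.000
      vertex 29.000 0.000 15.000
    endloop
  endfacet
  facet normal 0.0000 -1.0000 0.0000
    outer loop
      vertex 0.000 0.000 0.000
      vertex 29.000 0.000 15.000
      vertex 0.000 0.000 15.000
    endloop
  endfacet
  facet normal 0.0000 1.0000 0.0000
    outer loop
      vertex 29.000 6.000 15.000
      vertex 29.000 6.000 0.000
      vertex 0.000 6.000 0.000
    endloop
  endfacet
  facet normal 0.0000 1.0000 0.0000
    outer loop
      vertex 0.000 6.000 15.000
      vertex 29.000 6.000 15.000
      vertex 0.000 6.000 0.000
    endloop
  endfacet
  facet normal -1.0000 0.0000 0.0000
    outer loop
      vertex 0.000 6.000 15.000
      vertex 0.000 6.000 0.000
      vertex 0.000 0.000 0.000
    endloop
  endfacet
  facet normal -1.0000 0.0000 0.0000
    outer loop
      vertex 0.000 0.000 15.000
      vertex 0.000 6.000 15.000
      vertex 0.000 0.000 0.000
    endloop
  endfacet
  facet normal 1.0000 0.0000 0.0000
    outer loop
      vertex 29.000 0.000 0.000
      vertex 29.000 6.000 0.000
      vertex 29.000 6.000 15.000
    endloop
  endfacet
  facet normal 1.0000 0.0000 0.0000
    outer loop
      vertex 29.000 0.000 0.000
      vertex 29.000 6.000 15.000
      vertex 29.000 0.000 15.000
    endloop
  endfacet
endsolid part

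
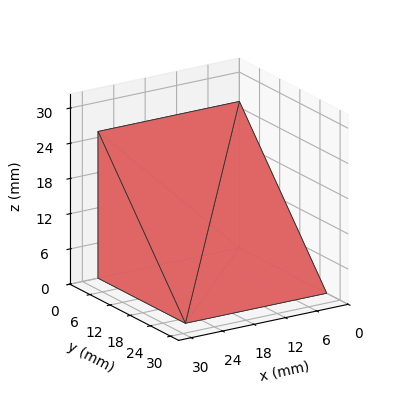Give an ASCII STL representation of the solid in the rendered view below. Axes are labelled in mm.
Reading the render: the shape is a wedge (ramp): 27 × 26 mm base, rising to 25 mm along the y=0 edge and sloping linearly to z=0 at y=26 (dimensions read to the nearest mm from the axis ticks). For the STL, each face is triangulated and given an outward normal.

solid part
  facet normal 0.0000 0.0000 -1.0000
    outer loop
      vertex 27.00 26.00 0.00
      vertex 27.00 0.00 0.00
      vertex 0.00 0.00 0.00
    endloop
  endfacet
  facet normal 0.0000 0.0000 -1.0000
    outer loop
      vertex 0.00 26.00 0.00
      vertex 27.00 26.00 0.00
      vertex 0.00 0.00 0.00
    endloop
  endfacet
  facet normal 0.0000 -1.0000 0.0000
    outer loop
      vertex 0.00 0.00 0.00
      vertex 27.00 0.00 0.00
      vertex 27.00 0.00 25.00
    endloop
  endfacet
  facet normal 0.0000 -1.0000 0.0000
    outer loop
      vertex 0.00 0.00 0.00
      vertex 27.00 0.00 25.00
      vertex 0.00 0.00 25.00
    endloop
  endfacet
  facet normal 0.0000 0.6931 0.7208
    outer loop
      vertex 0.00 0.00 25.00
      vertex 27.00 0.00 25.00
      vertex 27.00 26.00 0.00
    endloop
  endfacet
  facet normal 0.0000 0.6931 0.7208
    outer loop
      vertex 0.00 0.00 25.00
      vertex 27.00 26.00 0.00
      vertex 0.00 26.00 0.00
    endloop
  endfacet
  facet normal -1.0000 0.0000 0.0000
    outer loop
      vertex 0.00 0.00 25.00
      vertex 0.00 26.00 0.00
      vertex 0.00 0.00 0.00
    endloop
  endfacet
  facet normal 1.0000 0.0000 0.0000
    outer loop
      vertex 27.00 0.00 0.00
      vertex 27.00 26.00 0.00
      vertex 27.00 0.00 25.00
    endloop
  endfacet
endsolid part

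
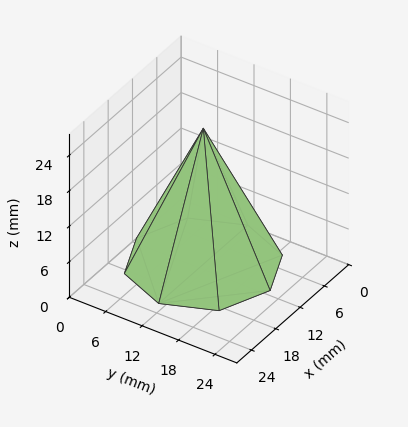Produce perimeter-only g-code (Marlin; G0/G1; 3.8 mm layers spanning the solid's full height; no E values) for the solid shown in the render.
Reading the render: the shape is a regular 8-sided pyramid, base circumscribed radius ≈ 11 mm, apex at z ≈ 23 mm (dimensions read to the nearest mm from the axis ticks). For the g-code, the solid's height is divided into equal slices at the stated Δz and each level perimeter traced with G1 moves after a G0 lift.

; perimeter-only toolpath
G21 ; units = mm
G90 ; absolute positioning
G28 ; home
; layer 1
G0 Z3.8
G0 X20.2 Y11.0
G1 X17.5 Y17.5
G1 X11.0 Y20.2
G1 X4.5 Y17.5
G1 X1.8 Y11.0
G1 X4.5 Y4.5
G1 X11.0 Y1.8
G1 X17.5 Y4.5
G1 X20.2 Y11.0
; layer 2
G0 Z7.7
G0 X18.3 Y11.0
G1 X16.2 Y16.2
G1 X11.0 Y18.3
G1 X5.8 Y16.2
G1 X3.7 Y11.0
G1 X5.8 Y5.8
G1 X11.0 Y3.7
G1 X16.2 Y5.8
G1 X18.3 Y11.0
; layer 3
G0 Z11.5
G0 X16.5 Y11.0
G1 X14.9 Y14.9
G1 X11.0 Y16.5
G1 X7.1 Y14.9
G1 X5.5 Y11.0
G1 X7.1 Y7.1
G1 X11.0 Y5.5
G1 X14.9 Y7.1
G1 X16.5 Y11.0
; layer 4
G0 Z15.3
G0 X14.7 Y11.0
G1 X13.6 Y13.6
G1 X11.0 Y14.7
G1 X8.4 Y13.6
G1 X7.3 Y11.0
G1 X8.4 Y8.4
G1 X11.0 Y7.3
G1 X13.6 Y8.4
G1 X14.7 Y11.0
; layer 5
G0 Z19.2
G0 X12.8 Y11.0
G1 X12.3 Y12.3
G1 X11.0 Y12.8
G1 X9.7 Y12.3
G1 X9.2 Y11.0
G1 X9.7 Y9.7
G1 X11.0 Y9.2
G1 X12.3 Y9.7
G1 X12.8 Y11.0
M2 ; end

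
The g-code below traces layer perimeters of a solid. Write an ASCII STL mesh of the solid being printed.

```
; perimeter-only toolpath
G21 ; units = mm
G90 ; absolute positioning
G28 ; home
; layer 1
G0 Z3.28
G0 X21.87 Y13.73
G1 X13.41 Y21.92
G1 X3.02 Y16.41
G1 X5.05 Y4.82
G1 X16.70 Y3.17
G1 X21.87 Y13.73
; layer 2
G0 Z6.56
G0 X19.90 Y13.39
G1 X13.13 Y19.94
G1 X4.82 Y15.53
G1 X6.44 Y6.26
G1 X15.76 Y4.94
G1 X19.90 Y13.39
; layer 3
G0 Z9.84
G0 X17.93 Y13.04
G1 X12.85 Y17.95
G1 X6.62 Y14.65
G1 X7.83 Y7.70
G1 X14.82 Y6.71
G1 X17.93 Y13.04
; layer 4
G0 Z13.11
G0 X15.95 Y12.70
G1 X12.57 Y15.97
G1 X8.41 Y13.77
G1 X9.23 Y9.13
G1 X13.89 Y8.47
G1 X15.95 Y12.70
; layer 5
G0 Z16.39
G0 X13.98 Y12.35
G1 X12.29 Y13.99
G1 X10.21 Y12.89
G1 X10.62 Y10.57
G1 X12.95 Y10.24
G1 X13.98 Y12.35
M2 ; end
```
solid part
  facet normal 0.0000 0.0000 -1.0000
    outer loop
      vertex 1.22 17.29 0.00
      vertex 13.69 23.90 0.00
      vertex 23.84 14.08 0.00
    endloop
  endfacet
  facet normal 0.0000 0.0000 -1.0000
    outer loop
      vertex 3.66 3.38 0.00
      vertex 1.22 17.29 0.00
      vertex 23.84 14.08 0.00
    endloop
  endfacet
  facet normal 0.0000 0.0000 -1.0000
    outer loop
      vertex 17.64 1.40 0.00
      vertex 3.66 3.38 0.00
      vertex 23.84 14.08 0.00
    endloop
  endfacet
  facet normal 0.6235 0.6444 0.4428
    outer loop
      vertex 23.84 14.08 0.00
      vertex 13.69 23.90 0.00
      vertex 12.01 12.01 19.67
    endloop
  endfacet
  facet normal -0.4199 0.7921 0.4430
    outer loop
      vertex 13.69 23.90 0.00
      vertex 1.22 17.29 0.00
      vertex 12.01 12.01 19.67
    endloop
  endfacet
  facet normal -0.8831 -0.1549 0.4428
    outer loop
      vertex 1.22 17.29 0.00
      vertex 3.66 3.38 0.00
      vertex 12.01 12.01 19.67
    endloop
  endfacet
  facet normal -0.1257 -0.8877 0.4429
    outer loop
      vertex 3.66 3.38 0.00
      vertex 17.64 1.40 0.00
      vertex 12.01 12.01 19.67
    endloop
  endfacet
  facet normal 0.8054 -0.3938 0.4430
    outer loop
      vertex 17.64 1.40 0.00
      vertex 23.84 14.08 0.00
      vertex 12.01 12.01 19.67
    endloop
  endfacet
endsolid part

The G0 Z moves step by Δz≈3.28 mm. The G1 loops shrink linearly with z, so the solid tapers from its base footprint up to z≈19.7. Closing with a flat bottom cap and the tapered top and triangulating gives 8 facets — a regular 5-sided pyramid, base circumscribed radius ≈ 12 mm, apex at z ≈ 19.7 mm.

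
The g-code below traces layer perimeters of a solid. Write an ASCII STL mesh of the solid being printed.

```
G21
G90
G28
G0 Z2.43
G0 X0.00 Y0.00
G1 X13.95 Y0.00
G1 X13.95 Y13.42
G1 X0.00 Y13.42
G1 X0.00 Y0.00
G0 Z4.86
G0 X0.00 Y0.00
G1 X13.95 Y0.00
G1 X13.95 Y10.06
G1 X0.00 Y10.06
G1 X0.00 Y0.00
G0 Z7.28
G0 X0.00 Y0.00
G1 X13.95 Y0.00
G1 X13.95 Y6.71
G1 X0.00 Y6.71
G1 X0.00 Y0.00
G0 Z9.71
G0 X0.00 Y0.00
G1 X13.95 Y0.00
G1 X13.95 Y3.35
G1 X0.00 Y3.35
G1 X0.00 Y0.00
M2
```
solid part
  facet normal 0.0000 0.0000 -1.0000
    outer loop
      vertex 13.95 16.77 0.00
      vertex 13.95 0.00 0.00
      vertex 0.00 0.00 0.00
    endloop
  endfacet
  facet normal 0.0000 0.0000 -1.0000
    outer loop
      vertex 0.00 16.77 0.00
      vertex 13.95 16.77 0.00
      vertex 0.00 0.00 0.00
    endloop
  endfacet
  facet normal 0.0000 -1.0000 0.0000
    outer loop
      vertex 0.00 0.00 0.00
      vertex 13.95 0.00 0.00
      vertex 13.95 0.00 12.14
    endloop
  endfacet
  facet normal 0.0000 -1.0000 0.0000
    outer loop
      vertex 0.00 0.00 0.00
      vertex 13.95 0.00 12.14
      vertex 0.00 0.00 12.14
    endloop
  endfacet
  facet normal 0.0000 0.5864 0.8100
    outer loop
      vertex 0.00 0.00 12.14
      vertex 13.95 0.00 12.14
      vertex 13.95 16.77 0.00
    endloop
  endfacet
  facet normal 0.0000 0.5864 0.8100
    outer loop
      vertex 0.00 0.00 12.14
      vertex 13.95 16.77 0.00
      vertex 0.00 16.77 0.00
    endloop
  endfacet
  facet normal -1.0000 0.0000 0.0000
    outer loop
      vertex 0.00 0.00 12.14
      vertex 0.00 16.77 0.00
      vertex 0.00 0.00 0.00
    endloop
  endfacet
  facet normal 1.0000 0.0000 0.0000
    outer loop
      vertex 13.95 0.00 0.00
      vertex 13.95 16.77 0.00
      vertex 13.95 0.00 12.14
    endloop
  endfacet
endsolid part

The G0 Z moves step by Δz≈2.43 mm. The G1 loops shrink linearly with z, so the solid tapers from its base footprint up to z≈12.1. Closing with a flat bottom cap and the tapered top and triangulating gives 8 facets — a wedge (ramp): 13.9 × 16.8 mm base, rising to 12.1 mm along the y=0 edge and sloping linearly to z=0 at y=16.8.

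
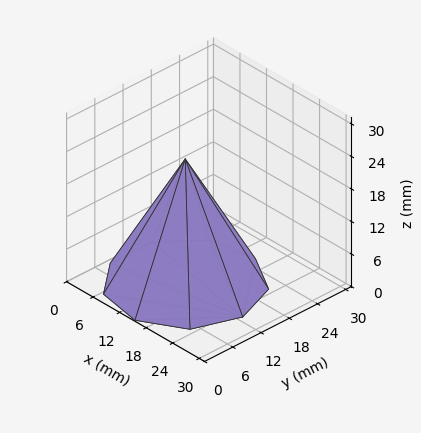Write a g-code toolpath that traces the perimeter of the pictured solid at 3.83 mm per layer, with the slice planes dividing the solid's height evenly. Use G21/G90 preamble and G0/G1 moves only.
Reading the render: the shape is a regular 9-sided pyramid, base circumscribed radius ≈ 13 mm, apex at z ≈ 23 mm (dimensions read to the nearest mm from the axis ticks). For the g-code, the solid's height is divided into equal slices at the stated Δz and each level perimeter traced with G1 moves after a G0 lift.

; perimeter-only toolpath
G21 ; units = mm
G90 ; absolute positioning
G28 ; home
; layer 1
G0 Z3.83
G0 X23.83 Y13.00
G1 X21.30 Y19.97
G1 X14.88 Y23.67
G1 X7.58 Y22.38
G1 X2.82 Y16.71
G1 X2.82 Y9.29
G1 X7.58 Y3.62
G1 X14.88 Y2.33
G1 X21.30 Y6.03
G1 X23.83 Y13.00
; layer 2
G0 Z7.67
G0 X21.67 Y13.00
G1 X19.64 Y18.57
G1 X14.51 Y21.53
G1 X8.67 Y20.51
G1 X4.85 Y15.97
G1 X4.85 Y10.03
G1 X8.67 Y5.49
G1 X14.51 Y4.47
G1 X19.64 Y7.43
G1 X21.67 Y13.00
; layer 3
G0 Z11.50
G0 X19.50 Y13.00
G1 X17.98 Y17.18
G1 X14.13 Y19.40
G1 X9.75 Y18.63
G1 X6.89 Y15.22
G1 X6.89 Y10.78
G1 X9.75 Y7.37
G1 X14.13 Y6.60
G1 X17.98 Y8.82
G1 X19.50 Y13.00
; layer 4
G0 Z15.33
G0 X17.33 Y13.00
G1 X16.32 Y15.79
G1 X13.75 Y17.27
G1 X10.83 Y16.75
G1 X8.93 Y14.48
G1 X8.93 Y11.52
G1 X10.83 Y9.25
G1 X13.75 Y8.73
G1 X16.32 Y10.21
G1 X17.33 Y13.00
; layer 5
G0 Z19.17
G0 X15.17 Y13.00
G1 X14.66 Y14.39
G1 X13.38 Y15.13
G1 X11.92 Y14.88
G1 X10.96 Y13.74
G1 X10.96 Y12.26
G1 X11.92 Y11.12
G1 X13.38 Y10.87
G1 X14.66 Y11.61
G1 X15.17 Y13.00
M2 ; end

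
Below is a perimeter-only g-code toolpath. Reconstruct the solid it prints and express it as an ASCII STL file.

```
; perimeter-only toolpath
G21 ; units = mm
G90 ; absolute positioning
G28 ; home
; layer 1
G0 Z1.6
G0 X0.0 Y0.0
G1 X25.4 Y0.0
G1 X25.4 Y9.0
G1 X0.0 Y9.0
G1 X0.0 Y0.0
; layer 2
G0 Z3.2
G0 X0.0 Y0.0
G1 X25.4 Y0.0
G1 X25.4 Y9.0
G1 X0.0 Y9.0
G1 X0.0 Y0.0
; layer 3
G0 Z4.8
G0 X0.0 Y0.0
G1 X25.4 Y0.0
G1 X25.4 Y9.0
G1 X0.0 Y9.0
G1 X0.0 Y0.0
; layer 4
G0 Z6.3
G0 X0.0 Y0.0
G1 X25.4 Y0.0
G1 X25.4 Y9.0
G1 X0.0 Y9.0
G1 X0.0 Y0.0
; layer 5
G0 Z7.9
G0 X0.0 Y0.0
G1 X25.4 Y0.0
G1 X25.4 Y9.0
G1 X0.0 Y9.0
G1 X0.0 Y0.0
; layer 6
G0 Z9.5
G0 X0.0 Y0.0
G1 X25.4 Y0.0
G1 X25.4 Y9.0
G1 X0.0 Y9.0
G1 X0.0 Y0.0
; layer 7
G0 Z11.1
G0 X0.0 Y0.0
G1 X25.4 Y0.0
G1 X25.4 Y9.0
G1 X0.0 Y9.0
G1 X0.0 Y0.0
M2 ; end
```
solid part
  facet normal 0.0000 0.0000 -1.0000
    outer loop
      vertex 25.4 9.0 0.0
      vertex 25.4 0.0 0.0
      vertex 0.0 0.0 0.0
    endloop
  endfacet
  facet normal 0.0000 0.0000 -1.0000
    outer loop
      vertex 0.0 9.0 0.0
      vertex 25.4 9.0 0.0
      vertex 0.0 0.0 0.0
    endloop
  endfacet
  facet normal 0.0000 0.0000 1.0000
    outer loop
      vertex 0.0 0.0 11.1
      vertex 25.4 0.0 11.1
      vertex 25.4 9.0 11.1
    endloop
  endfacet
  facet normal 0.0000 0.0000 1.0000
    outer loop
      vertex 0.0 0.0 11.1
      vertex 25.4 9.0 11.1
      vertex 0.0 9.0 11.1
    endloop
  endfacet
  facet normal 0.0000 -1.0000 0.0000
    outer loop
      vertex 0.0 0.0 0.0
      vertex 25.4 0.0 0.0
      vertex 25.4 0.0 11.1
    endloop
  endfacet
  facet normal 0.0000 -1.0000 0.0000
    outer loop
      vertex 0.0 0.0 0.0
      vertex 25.4 0.0 11.1
      vertex 0.0 0.0 11.1
    endloop
  endfacet
  facet normal 0.0000 1.0000 0.0000
    outer loop
      vertex 25.4 9.0 11.1
      vertex 25.4 9.0 0.0
      vertex 0.0 9.0 0.0
    endloop
  endfacet
  facet normal 0.0000 1.0000 0.0000
    outer loop
      vertex 0.0 9.0 11.1
      vertex 25.4 9.0 11.1
      vertex 0.0 9.0 0.0
    endloop
  endfacet
  facet normal -1.0000 0.0000 0.0000
    outer loop
      vertex 0.0 9.0 11.1
      vertex 0.0 9.0 0.0
      vertex 0.0 0.0 0.0
    endloop
  endfacet
  facet normal -1.0000 0.0000 0.0000
    outer loop
      vertex 0.0 0.0 11.1
      vertex 0.0 9.0 11.1
      vertex 0.0 0.0 0.0
    endloop
  endfacet
  facet normal 1.0000 0.0000 0.0000
    outer loop
      vertex 25.4 0.0 0.0
      vertex 25.4 9.0 0.0
      vertex 25.4 9.0 11.1
    endloop
  endfacet
  facet normal 1.0000 0.0000 0.0000
    outer loop
      vertex 25.4 0.0 0.0
      vertex 25.4 9.0 11.1
      vertex 25.4 0.0 11.1
    endloop
  endfacet
endsolid part

The G0 Z moves step by Δz≈1.6 mm. Every layer's G1 loop is the same polygon, so the solid is a straight extrusion of it from z=0 to z≈11.1. Closing with flat bottom and top caps and triangulating gives 12 facets — a rectangular box, roughly 25.4 × 9 mm footprint and 11.1 mm tall.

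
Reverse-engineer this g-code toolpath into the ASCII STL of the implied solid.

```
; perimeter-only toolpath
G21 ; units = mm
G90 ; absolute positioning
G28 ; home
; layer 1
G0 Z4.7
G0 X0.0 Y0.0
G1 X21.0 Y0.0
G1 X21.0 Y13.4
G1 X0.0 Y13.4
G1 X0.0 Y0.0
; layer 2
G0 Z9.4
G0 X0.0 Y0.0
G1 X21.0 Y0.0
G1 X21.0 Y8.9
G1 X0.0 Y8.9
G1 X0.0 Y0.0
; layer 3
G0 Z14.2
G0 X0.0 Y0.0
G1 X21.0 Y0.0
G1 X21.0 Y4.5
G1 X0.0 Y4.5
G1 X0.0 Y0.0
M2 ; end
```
solid part
  facet normal 0.0000 0.0000 -1.0000
    outer loop
      vertex 21.0 17.9 0.0
      vertex 21.0 0.0 0.0
      vertex 0.0 0.0 0.0
    endloop
  endfacet
  facet normal 0.0000 0.0000 -1.0000
    outer loop
      vertex 0.0 17.9 0.0
      vertex 21.0 17.9 0.0
      vertex 0.0 0.0 0.0
    endloop
  endfacet
  facet normal 0.0000 -1.0000 0.0000
    outer loop
      vertex 0.0 0.0 0.0
      vertex 21.0 0.0 0.0
      vertex 21.0 0.0 18.9
    endloop
  endfacet
  facet normal 0.0000 -1.0000 0.0000
    outer loop
      vertex 0.0 0.0 0.0
      vertex 21.0 0.0 18.9
      vertex 0.0 0.0 18.9
    endloop
  endfacet
  facet normal 0.0000 0.7261 0.6876
    outer loop
      vertex 0.0 0.0 18.9
      vertex 21.0 0.0 18.9
      vertex 21.0 17.9 0.0
    endloop
  endfacet
  facet normal 0.0000 0.7261 0.6876
    outer loop
      vertex 0.0 0.0 18.9
      vertex 21.0 17.9 0.0
      vertex 0.0 17.9 0.0
    endloop
  endfacet
  facet normal -1.0000 0.0000 0.0000
    outer loop
      vertex 0.0 0.0 18.9
      vertex 0.0 17.9 0.0
      vertex 0.0 0.0 0.0
    endloop
  endfacet
  facet normal 1.0000 0.0000 0.0000
    outer loop
      vertex 21.0 0.0 0.0
      vertex 21.0 17.9 0.0
      vertex 21.0 0.0 18.9
    endloop
  endfacet
endsolid part

The G0 Z moves step by Δz≈4.7 mm. The G1 loops shrink linearly with z, so the solid tapers from its base footprint up to z≈18.9. Closing with a flat bottom cap and the tapered top and triangulating gives 8 facets — a wedge (ramp): 21 × 17.9 mm base, rising to 18.9 mm along the y=0 edge and sloping linearly to z=0 at y=17.9.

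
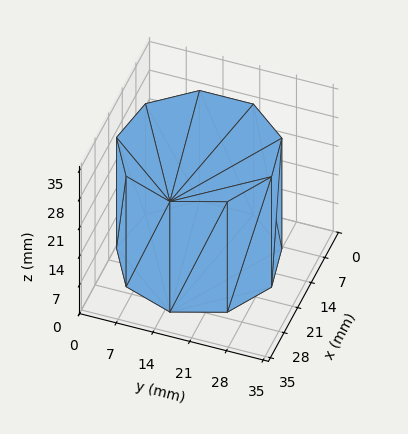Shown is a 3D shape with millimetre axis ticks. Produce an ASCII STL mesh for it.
Reading the render: the shape is a regular 9-sided prism (a cylinder approximated with 9 flat sides), circumscribed radius ≈ 15 mm, height ≈ 27 mm (dimensions read to the nearest mm from the axis ticks). For the STL, each face is triangulated and given an outward normal.

solid part
  facet normal 0.0000 0.0000 -1.0000
    outer loop
      vertex 17.60 29.77 0.00
      vertex 26.49 24.64 0.00
      vertex 30.00 15.00 0.00
    endloop
  endfacet
  facet normal 0.0000 0.0000 -1.0000
    outer loop
      vertex 7.50 27.99 0.00
      vertex 17.60 29.77 0.00
      vertex 30.00 15.00 0.00
    endloop
  endfacet
  facet normal 0.0000 0.0000 -1.0000
    outer loop
      vertex 0.90 20.13 0.00
      vertex 7.50 27.99 0.00
      vertex 30.00 15.00 0.00
    endloop
  endfacet
  facet normal 0.0000 0.0000 -1.0000
    outer loop
      vertex 0.90 9.87 0.00
      vertex 0.90 20.13 0.00
      vertex 30.00 15.00 0.00
    endloop
  endfacet
  facet normal 0.0000 0.0000 -1.0000
    outer loop
      vertex 7.50 2.01 0.00
      vertex 0.90 9.87 0.00
      vertex 30.00 15.00 0.00
    endloop
  endfacet
  facet normal 0.0000 0.0000 -1.0000
    outer loop
      vertex 17.60 0.23 0.00
      vertex 7.50 2.01 0.00
      vertex 30.00 15.00 0.00
    endloop
  endfacet
  facet normal 0.0000 0.0000 -1.0000
    outer loop
      vertex 26.49 5.36 0.00
      vertex 17.60 0.23 0.00
      vertex 30.00 15.00 0.00
    endloop
  endfacet
  facet normal 0.0000 0.0000 1.0000
    outer loop
      vertex 30.00 15.00 27.00
      vertex 26.49 24.64 27.00
      vertex 17.60 29.77 27.00
    endloop
  endfacet
  facet normal 0.0000 0.0000 1.0000
    outer loop
      vertex 30.00 15.00 27.00
      vertex 17.60 29.77 27.00
      vertex 7.50 27.99 27.00
    endloop
  endfacet
  facet normal 0.0000 0.0000 1.0000
    outer loop
      vertex 30.00 15.00 27.00
      vertex 7.50 27.99 27.00
      vertex 0.90 20.13 27.00
    endloop
  endfacet
  facet normal 0.0000 0.0000 1.0000
    outer loop
      vertex 30.00 15.00 27.00
      vertex 0.90 20.13 27.00
      vertex 0.90 9.87 27.00
    endloop
  endfacet
  facet normal 0.0000 0.0000 1.0000
    outer loop
      vertex 30.00 15.00 27.00
      vertex 0.90 9.87 27.00
      vertex 7.50 2.01 27.00
    endloop
  endfacet
  facet normal 0.0000 0.0000 1.0000
    outer loop
      vertex 30.00 15.00 27.00
      vertex 7.50 2.01 27.00
      vertex 17.60 0.23 27.00
    endloop
  endfacet
  facet normal 0.0000 0.0000 1.0000
    outer loop
      vertex 30.00 15.00 27.00
      vertex 17.60 0.23 27.00
      vertex 26.49 5.36 27.00
    endloop
  endfacet
  facet normal 0.9397 0.3421 0.0000
    outer loop
      vertex 30.00 15.00 0.00
      vertex 26.49 24.64 0.00
      vertex 26.49 24.64 27.00
    endloop
  endfacet
  facet normal 0.9397 0.3421 0.0000
    outer loop
      vertex 30.00 15.00 0.00
      vertex 26.49 24.64 27.00
      vertex 30.00 15.00 27.00
    endloop
  endfacet
  facet normal 0.4998 0.8661 0.0000
    outer loop
      vertex 26.49 24.64 0.00
      vertex 17.60 29.77 0.00
      vertex 17.60 29.77 27.00
    endloop
  endfacet
  facet normal 0.4998 0.8661 0.0000
    outer loop
      vertex 26.49 24.64 0.00
      vertex 17.60 29.77 27.00
      vertex 26.49 24.64 27.00
    endloop
  endfacet
  facet normal -0.1736 0.9848 0.0000
    outer loop
      vertex 17.60 29.77 0.00
      vertex 7.50 27.99 0.00
      vertex 7.50 27.99 27.00
    endloop
  endfacet
  facet normal -0.1736 0.9848 0.0000
    outer loop
      vertex 17.60 29.77 0.00
      vertex 7.50 27.99 27.00
      vertex 17.60 29.77 27.00
    endloop
  endfacet
  facet normal -0.7658 0.6431 0.0000
    outer loop
      vertex 7.50 27.99 0.00
      vertex 0.90 20.13 0.00
      vertex 0.90 20.13 27.00
    endloop
  endfacet
  facet normal -0.7658 0.6431 0.0000
    outer loop
      vertex 7.50 27.99 0.00
      vertex 0.90 20.13 27.00
      vertex 7.50 27.99 27.00
    endloop
  endfacet
  facet normal -1.0000 0.0000 0.0000
    outer loop
      vertex 0.90 20.13 0.00
      vertex 0.90 9.87 0.00
      vertex 0.90 9.87 27.00
    endloop
  endfacet
  facet normal -1.0000 0.0000 0.0000
    outer loop
      vertex 0.90 20.13 0.00
      vertex 0.90 9.87 27.00
      vertex 0.90 20.13 27.00
    endloop
  endfacet
  facet normal -0.7658 -0.6431 0.0000
    outer loop
      vertex 0.90 9.87 0.00
      vertex 7.50 2.01 0.00
      vertex 7.50 2.01 27.00
    endloop
  endfacet
  facet normal -0.7658 -0.6431 0.0000
    outer loop
      vertex 0.90 9.87 0.00
      vertex 7.50 2.01 27.00
      vertex 0.90 9.87 27.00
    endloop
  endfacet
  facet normal -0.1736 -0.9848 0.0000
    outer loop
      vertex 7.50 2.01 0.00
      vertex 17.60 0.23 0.00
      vertex 17.60 0.23 27.00
    endloop
  endfacet
  facet normal -0.1736 -0.9848 0.0000
    outer loop
      vertex 7.50 2.01 0.00
      vertex 17.60 0.23 27.00
      vertex 7.50 2.01 27.00
    endloop
  endfacet
  facet normal 0.4998 -0.8661 0.0000
    outer loop
      vertex 17.60 0.23 0.00
      vertex 26.49 5.36 0.00
      vertex 26.49 5.36 27.00
    endloop
  endfacet
  facet normal 0.4998 -0.8661 0.0000
    outer loop
      vertex 17.60 0.23 0.00
      vertex 26.49 5.36 27.00
      vertex 17.60 0.23 27.00
    endloop
  endfacet
  facet normal 0.9397 -0.3421 0.0000
    outer loop
      vertex 26.49 5.36 0.00
      vertex 30.00 15.00 0.00
      vertex 30.00 15.00 27.00
    endloop
  endfacet
  facet normal 0.9397 -0.3421 0.0000
    outer loop
      vertex 26.49 5.36 0.00
      vertex 30.00 15.00 27.00
      vertex 26.49 5.36 27.00
    endloop
  endfacet
endsolid part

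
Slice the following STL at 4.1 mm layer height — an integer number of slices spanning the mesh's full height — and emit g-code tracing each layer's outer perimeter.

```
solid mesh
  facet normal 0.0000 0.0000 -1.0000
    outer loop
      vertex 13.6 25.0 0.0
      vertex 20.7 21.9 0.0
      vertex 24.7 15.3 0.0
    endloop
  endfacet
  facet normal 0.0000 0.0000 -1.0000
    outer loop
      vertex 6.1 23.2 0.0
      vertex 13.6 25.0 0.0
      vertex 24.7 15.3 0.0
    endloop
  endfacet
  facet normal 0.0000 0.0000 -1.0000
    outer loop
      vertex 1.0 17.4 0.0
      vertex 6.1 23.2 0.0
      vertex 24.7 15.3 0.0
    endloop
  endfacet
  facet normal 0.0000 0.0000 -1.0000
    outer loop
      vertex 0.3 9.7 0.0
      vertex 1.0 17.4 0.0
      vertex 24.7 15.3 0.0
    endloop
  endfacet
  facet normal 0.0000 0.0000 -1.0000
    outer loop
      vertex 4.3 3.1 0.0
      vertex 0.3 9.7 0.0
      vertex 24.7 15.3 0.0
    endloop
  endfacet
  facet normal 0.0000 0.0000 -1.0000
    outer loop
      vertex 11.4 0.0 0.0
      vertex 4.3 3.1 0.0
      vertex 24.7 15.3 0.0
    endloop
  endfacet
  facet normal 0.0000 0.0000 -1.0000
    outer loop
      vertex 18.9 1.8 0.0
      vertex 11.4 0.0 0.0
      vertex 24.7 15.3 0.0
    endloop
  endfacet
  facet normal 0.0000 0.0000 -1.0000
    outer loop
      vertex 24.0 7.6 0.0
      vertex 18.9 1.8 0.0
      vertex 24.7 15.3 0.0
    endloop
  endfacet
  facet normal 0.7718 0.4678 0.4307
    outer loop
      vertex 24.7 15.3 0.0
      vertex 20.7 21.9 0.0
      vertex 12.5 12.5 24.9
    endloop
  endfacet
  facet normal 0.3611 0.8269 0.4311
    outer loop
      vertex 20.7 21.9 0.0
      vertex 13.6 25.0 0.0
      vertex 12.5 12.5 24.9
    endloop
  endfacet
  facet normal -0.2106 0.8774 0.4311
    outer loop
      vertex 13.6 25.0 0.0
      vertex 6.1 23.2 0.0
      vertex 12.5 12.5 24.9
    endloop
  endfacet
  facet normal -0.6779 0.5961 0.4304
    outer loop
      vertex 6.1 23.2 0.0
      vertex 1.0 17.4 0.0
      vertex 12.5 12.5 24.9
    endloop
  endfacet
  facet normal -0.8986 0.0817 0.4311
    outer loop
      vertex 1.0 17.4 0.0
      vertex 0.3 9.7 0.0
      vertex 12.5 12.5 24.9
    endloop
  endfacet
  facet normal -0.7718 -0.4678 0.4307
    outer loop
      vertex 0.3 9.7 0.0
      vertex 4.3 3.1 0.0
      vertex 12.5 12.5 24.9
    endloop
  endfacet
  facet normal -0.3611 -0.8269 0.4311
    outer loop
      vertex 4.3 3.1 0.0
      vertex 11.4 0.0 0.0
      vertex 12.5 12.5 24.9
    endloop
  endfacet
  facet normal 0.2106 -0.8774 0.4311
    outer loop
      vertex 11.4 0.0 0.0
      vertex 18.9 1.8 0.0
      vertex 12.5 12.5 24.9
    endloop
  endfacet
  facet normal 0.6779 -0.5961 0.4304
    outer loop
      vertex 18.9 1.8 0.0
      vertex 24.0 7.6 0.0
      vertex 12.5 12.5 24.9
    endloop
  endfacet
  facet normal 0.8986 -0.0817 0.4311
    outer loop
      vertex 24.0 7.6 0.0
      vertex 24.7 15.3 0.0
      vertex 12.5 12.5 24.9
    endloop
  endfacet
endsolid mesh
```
; perimeter-only toolpath
G21 ; units = mm
G90 ; absolute positioning
G28 ; home
; layer 1
G0 Z4.1
G0 X22.7 Y14.8
G1 X19.3 Y20.3
G1 X13.4 Y22.9
G1 X7.2 Y21.4
G1 X2.9 Y16.6
G1 X2.3 Y10.2
G1 X5.7 Y4.7
G1 X11.6 Y2.1
G1 X17.8 Y3.6
G1 X22.1 Y8.4
G1 X22.7 Y14.8
; layer 2
G0 Z8.3
G0 X20.6 Y14.4
G1 X18.0 Y18.8
G1 X13.2 Y20.8
G1 X8.2 Y19.6
G1 X4.8 Y15.8
G1 X4.4 Y10.6
G1 X7.0 Y6.2
G1 X11.8 Y4.2
G1 X16.8 Y5.4
G1 X20.2 Y9.2
G1 X20.6 Y14.4
; layer 3
G0 Z12.4
G0 X18.6 Y13.9
G1 X16.6 Y17.2
G1 X13.1 Y18.8
G1 X9.3 Y17.9
G1 X6.8 Y14.9
G1 X6.4 Y11.1
G1 X8.4 Y7.8
G1 X11.9 Y6.2
G1 X15.7 Y7.2
G1 X18.2 Y10.1
G1 X18.6 Y13.9
; layer 4
G0 Z16.6
G0 X16.6 Y13.4
G1 X15.2 Y15.6
G1 X12.9 Y16.7
G1 X10.4 Y16.1
G1 X8.7 Y14.1
G1 X8.4 Y11.6
G1 X9.8 Y9.4
G1 X12.1 Y8.3
G1 X14.6 Y8.9
G1 X16.3 Y10.9
G1 X16.6 Y13.4
; layer 5
G0 Z20.7
G0 X14.5 Y13.0
G1 X13.9 Y14.1
G1 X12.7 Y14.6
G1 X11.4 Y14.3
G1 X10.6 Y13.3
G1 X10.5 Y12.0
G1 X11.1 Y10.9
G1 X12.3 Y10.4
G1 X13.6 Y10.7
G1 X14.4 Y11.7
G1 X14.5 Y13.0
M2 ; end

The solid is a regular 10-sided pyramid, base circumscribed radius ≈ 12.5 mm, apex at z ≈ 24.9 mm. Slicing at Δz = 4.1 mm — 6 equal slices spanning the solid's height, so layer i sits at z = i·h/6 — gives 5 non-empty perimeters. Each is a 10-segment closed polygon; G0 lifts to the layer z and rapids to the start vertex, then G1 traces the edges. The cross-section shrinks linearly with z (the slice at the apex is degenerate and omitted).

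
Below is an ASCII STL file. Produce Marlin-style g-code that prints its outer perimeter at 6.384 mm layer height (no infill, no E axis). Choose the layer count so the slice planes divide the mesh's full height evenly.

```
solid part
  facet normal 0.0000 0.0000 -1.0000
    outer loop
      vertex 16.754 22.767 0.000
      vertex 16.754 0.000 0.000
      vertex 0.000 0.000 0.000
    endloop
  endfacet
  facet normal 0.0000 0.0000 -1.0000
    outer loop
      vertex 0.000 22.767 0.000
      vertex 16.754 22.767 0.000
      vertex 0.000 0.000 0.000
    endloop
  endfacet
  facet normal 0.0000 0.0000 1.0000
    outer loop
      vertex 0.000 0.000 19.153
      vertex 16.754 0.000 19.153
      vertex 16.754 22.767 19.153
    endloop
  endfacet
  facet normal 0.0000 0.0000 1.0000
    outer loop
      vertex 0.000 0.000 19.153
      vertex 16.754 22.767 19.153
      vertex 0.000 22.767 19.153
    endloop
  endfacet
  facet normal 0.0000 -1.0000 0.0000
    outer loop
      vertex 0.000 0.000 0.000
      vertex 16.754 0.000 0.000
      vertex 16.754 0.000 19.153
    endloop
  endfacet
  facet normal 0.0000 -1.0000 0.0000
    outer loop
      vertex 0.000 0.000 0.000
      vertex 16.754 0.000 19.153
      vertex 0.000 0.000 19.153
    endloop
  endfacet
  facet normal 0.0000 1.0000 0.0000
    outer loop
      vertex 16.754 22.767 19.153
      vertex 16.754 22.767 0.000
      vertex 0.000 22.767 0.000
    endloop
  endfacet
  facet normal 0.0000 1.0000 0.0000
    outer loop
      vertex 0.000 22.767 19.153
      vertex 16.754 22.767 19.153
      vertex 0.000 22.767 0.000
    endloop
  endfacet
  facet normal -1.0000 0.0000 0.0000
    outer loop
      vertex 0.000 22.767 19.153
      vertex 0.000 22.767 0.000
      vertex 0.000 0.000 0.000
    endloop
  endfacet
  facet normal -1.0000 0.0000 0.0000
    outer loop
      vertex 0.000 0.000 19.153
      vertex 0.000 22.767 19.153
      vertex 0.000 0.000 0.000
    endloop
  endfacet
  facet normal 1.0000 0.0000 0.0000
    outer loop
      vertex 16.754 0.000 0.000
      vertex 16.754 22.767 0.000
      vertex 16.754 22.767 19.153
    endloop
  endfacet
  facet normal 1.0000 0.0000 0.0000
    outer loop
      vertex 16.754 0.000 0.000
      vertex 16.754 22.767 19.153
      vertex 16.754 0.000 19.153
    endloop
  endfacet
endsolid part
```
; perimeter-only toolpath
G21 ; units = mm
G90 ; absolute positioning
G28 ; home
; layer 1
G0 Z6.384
G0 X0.000 Y0.000
G1 X16.754 Y0.000
G1 X16.754 Y22.767
G1 X0.000 Y22.767
G1 X0.000 Y0.000
; layer 2
G0 Z12.769
G0 X0.000 Y0.000
G1 X16.754 Y0.000
G1 X16.754 Y22.767
G1 X0.000 Y22.767
G1 X0.000 Y0.000
; layer 3
G0 Z19.153
G0 X0.000 Y0.000
G1 X16.754 Y0.000
G1 X16.754 Y22.767
G1 X0.000 Y22.767
G1 X0.000 Y0.000
M2 ; end

The solid is a rectangular box, roughly 16.8 × 22.8 mm footprint and 19.2 mm tall. Slicing at Δz = 6.384 mm — 3 equal slices spanning the solid's height, so layer i sits at z = i·h/3 — gives 3 non-empty perimeters. Each is a 4-segment closed polygon; G0 lifts to the layer z and rapids to the start vertex, then G1 traces the edges.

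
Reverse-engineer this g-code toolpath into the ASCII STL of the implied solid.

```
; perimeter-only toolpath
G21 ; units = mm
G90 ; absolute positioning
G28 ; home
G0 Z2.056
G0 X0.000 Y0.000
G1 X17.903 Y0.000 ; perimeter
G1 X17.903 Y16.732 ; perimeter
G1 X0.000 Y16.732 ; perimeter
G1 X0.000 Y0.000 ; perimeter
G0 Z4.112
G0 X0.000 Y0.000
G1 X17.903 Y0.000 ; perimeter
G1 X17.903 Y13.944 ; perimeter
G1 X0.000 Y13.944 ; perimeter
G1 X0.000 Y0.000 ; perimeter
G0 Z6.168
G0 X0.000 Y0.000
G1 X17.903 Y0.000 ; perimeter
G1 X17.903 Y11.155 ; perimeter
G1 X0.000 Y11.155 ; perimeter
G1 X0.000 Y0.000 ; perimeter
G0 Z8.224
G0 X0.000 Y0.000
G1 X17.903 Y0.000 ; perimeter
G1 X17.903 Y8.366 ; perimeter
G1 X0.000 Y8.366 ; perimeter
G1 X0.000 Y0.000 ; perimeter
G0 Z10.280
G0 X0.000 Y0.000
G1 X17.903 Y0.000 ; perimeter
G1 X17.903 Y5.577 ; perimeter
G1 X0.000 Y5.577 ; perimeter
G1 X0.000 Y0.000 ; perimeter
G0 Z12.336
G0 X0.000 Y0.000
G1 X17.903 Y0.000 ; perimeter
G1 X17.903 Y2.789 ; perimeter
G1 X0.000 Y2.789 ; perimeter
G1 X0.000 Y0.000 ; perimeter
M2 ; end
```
solid part
  facet normal 0.0000 0.0000 -1.0000
    outer loop
      vertex 17.903 19.521 0.000
      vertex 17.903 0.000 0.000
      vertex 0.000 0.000 0.000
    endloop
  endfacet
  facet normal 0.0000 0.0000 -1.0000
    outer loop
      vertex 0.000 19.521 0.000
      vertex 17.903 19.521 0.000
      vertex 0.000 0.000 0.000
    endloop
  endfacet
  facet normal 0.0000 -1.0000 0.0000
    outer loop
      vertex 0.000 0.000 0.000
      vertex 17.903 0.000 0.000
      vertex 17.903 0.000 14.392
    endloop
  endfacet
  facet normal 0.0000 -1.0000 0.0000
    outer loop
      vertex 0.000 0.000 0.000
      vertex 17.903 0.000 14.392
      vertex 0.000 0.000 14.392
    endloop
  endfacet
  facet normal 0.0000 0.5934 0.8049
    outer loop
      vertex 0.000 0.000 14.392
      vertex 17.903 0.000 14.392
      vertex 17.903 19.521 0.000
    endloop
  endfacet
  facet normal 0.0000 0.5934 0.8049
    outer loop
      vertex 0.000 0.000 14.392
      vertex 17.903 19.521 0.000
      vertex 0.000 19.521 0.000
    endloop
  endfacet
  facet normal -1.0000 0.0000 0.0000
    outer loop
      vertex 0.000 0.000 14.392
      vertex 0.000 19.521 0.000
      vertex 0.000 0.000 0.000
    endloop
  endfacet
  facet normal 1.0000 0.0000 0.0000
    outer loop
      vertex 17.903 0.000 0.000
      vertex 17.903 19.521 0.000
      vertex 17.903 0.000 14.392
    endloop
  endfacet
endsolid part

The G0 Z moves step by Δz≈2.056 mm. The G1 loops shrink linearly with z, so the solid tapers from its base footprint up to z≈14.4. Closing with a flat bottom cap and the tapered top and triangulating gives 8 facets — a wedge (ramp): 17.9 × 19.5 mm base, rising to 14.4 mm along the y=0 edge and sloping linearly to z=0 at y=19.5.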